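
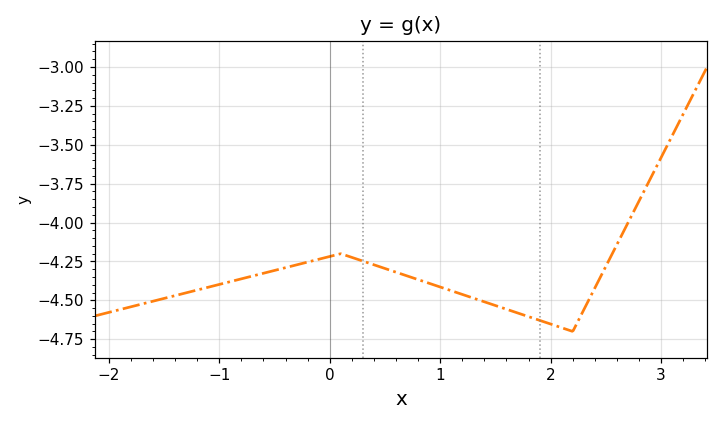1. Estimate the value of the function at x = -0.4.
-4.28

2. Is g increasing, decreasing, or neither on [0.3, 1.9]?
decreasing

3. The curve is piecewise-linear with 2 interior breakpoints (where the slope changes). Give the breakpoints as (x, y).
(0.1, -4.2); (2.2, -4.7)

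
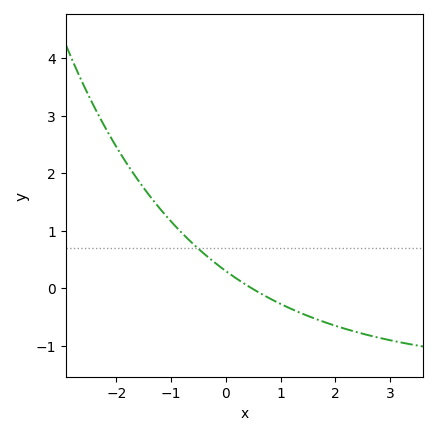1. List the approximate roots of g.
0.5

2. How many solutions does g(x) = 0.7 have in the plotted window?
1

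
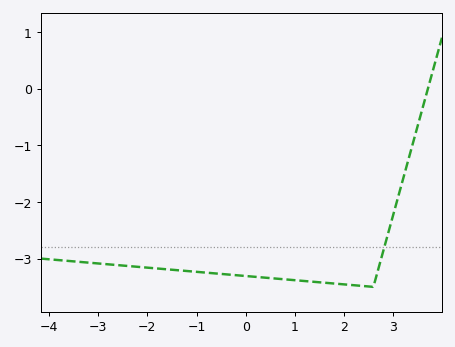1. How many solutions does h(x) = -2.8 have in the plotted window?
1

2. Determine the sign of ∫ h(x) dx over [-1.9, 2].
negative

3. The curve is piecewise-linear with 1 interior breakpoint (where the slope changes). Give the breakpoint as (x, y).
(2.6, -3.5)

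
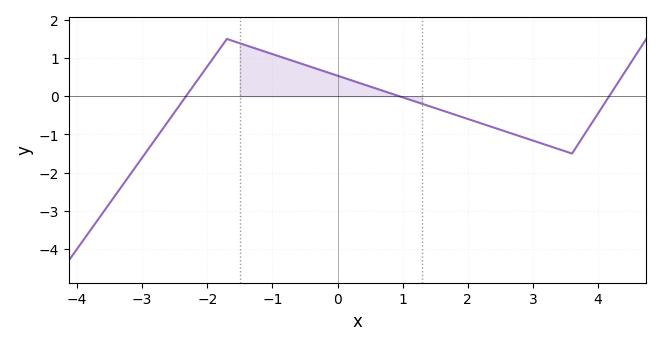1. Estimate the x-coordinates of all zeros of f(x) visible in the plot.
-2.4, 1, 4.2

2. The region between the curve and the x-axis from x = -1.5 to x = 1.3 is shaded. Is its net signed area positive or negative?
positive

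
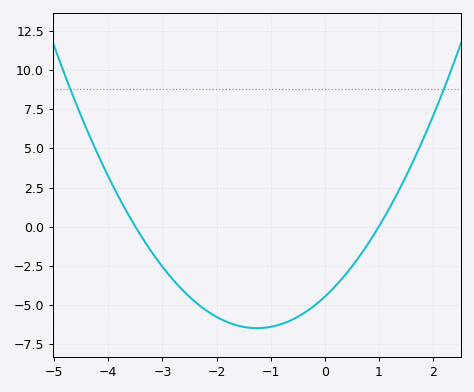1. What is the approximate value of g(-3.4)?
-0.563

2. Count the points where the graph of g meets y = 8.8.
2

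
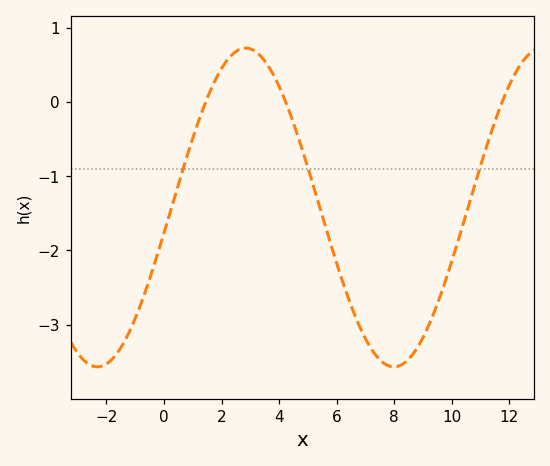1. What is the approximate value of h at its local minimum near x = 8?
-3.57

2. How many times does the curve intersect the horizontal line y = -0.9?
3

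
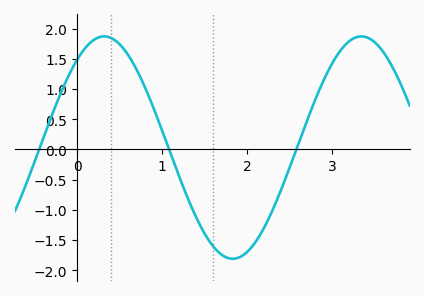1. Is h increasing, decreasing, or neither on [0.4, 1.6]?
decreasing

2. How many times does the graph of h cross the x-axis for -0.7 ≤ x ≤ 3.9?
3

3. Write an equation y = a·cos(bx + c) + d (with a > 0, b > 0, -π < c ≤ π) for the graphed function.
y = 1.84cos(2.08x - 0.662) + 0.03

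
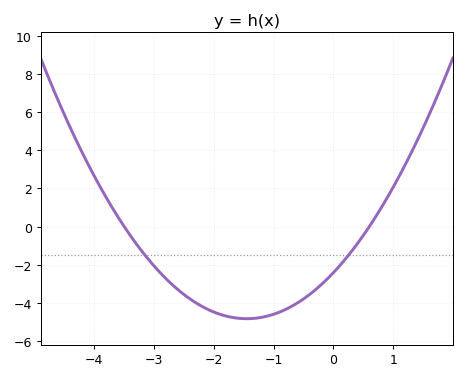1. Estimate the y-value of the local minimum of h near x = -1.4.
-4.8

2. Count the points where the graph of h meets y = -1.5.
2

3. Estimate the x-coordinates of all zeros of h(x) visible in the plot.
-3.5, 0.6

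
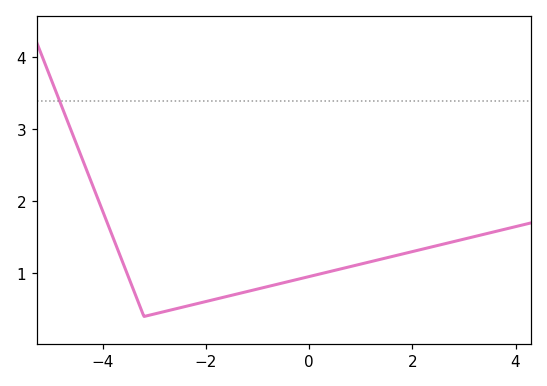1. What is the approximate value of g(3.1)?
1.49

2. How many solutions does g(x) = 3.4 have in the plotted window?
1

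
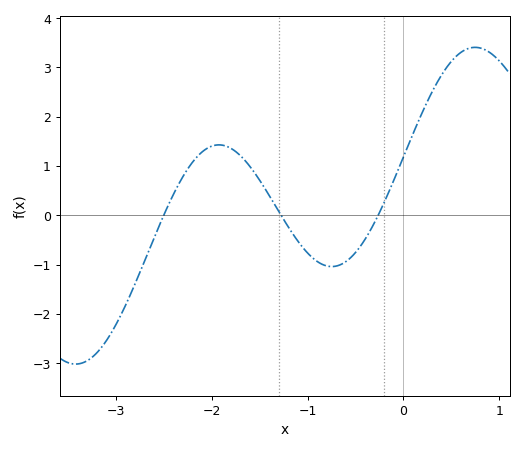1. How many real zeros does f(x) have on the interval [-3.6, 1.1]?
3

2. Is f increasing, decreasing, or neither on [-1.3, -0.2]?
neither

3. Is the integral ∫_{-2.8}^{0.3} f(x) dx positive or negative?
positive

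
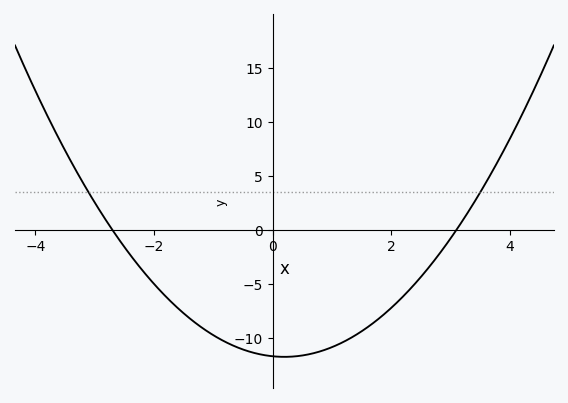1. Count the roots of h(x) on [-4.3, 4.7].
2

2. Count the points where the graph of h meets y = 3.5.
2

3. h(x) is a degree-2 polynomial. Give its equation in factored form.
y = 1.4(x + 2.7)(x - 3.1)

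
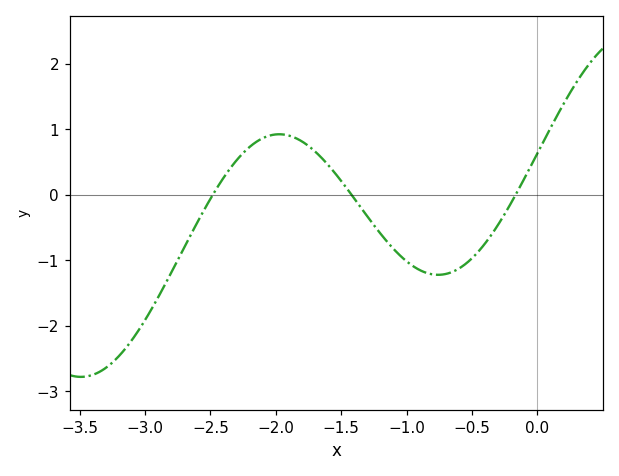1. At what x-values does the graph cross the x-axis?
-2.5, -1.4, -0.2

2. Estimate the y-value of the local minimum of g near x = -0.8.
-1.2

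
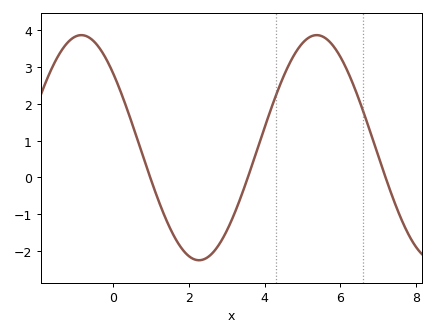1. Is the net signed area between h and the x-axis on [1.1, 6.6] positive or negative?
positive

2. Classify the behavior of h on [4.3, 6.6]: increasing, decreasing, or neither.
neither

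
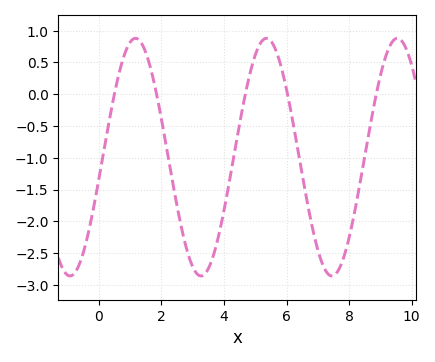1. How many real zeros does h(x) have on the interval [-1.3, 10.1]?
5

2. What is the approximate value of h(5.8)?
0.5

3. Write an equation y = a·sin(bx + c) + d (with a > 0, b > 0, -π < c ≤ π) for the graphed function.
y = 1.87sin(1.5x - 0.18) - 0.99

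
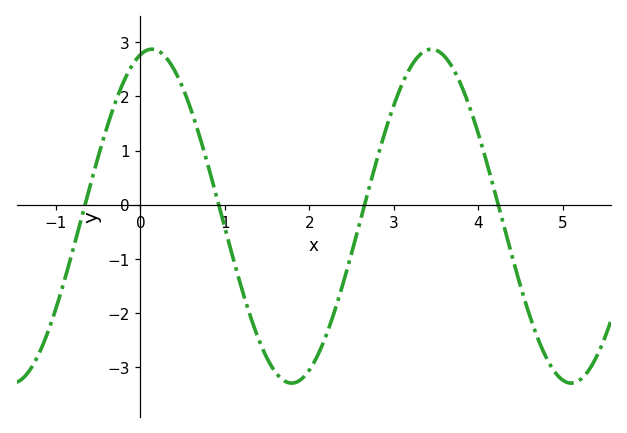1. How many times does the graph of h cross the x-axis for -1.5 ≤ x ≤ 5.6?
4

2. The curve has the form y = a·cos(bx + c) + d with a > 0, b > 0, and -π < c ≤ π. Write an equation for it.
y = 3.08cos(1.9x - 0.26) - 0.21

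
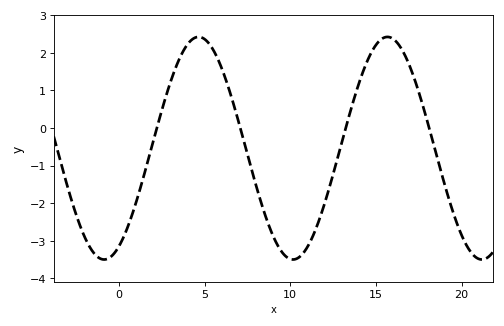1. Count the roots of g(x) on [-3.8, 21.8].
4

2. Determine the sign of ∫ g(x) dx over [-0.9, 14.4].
negative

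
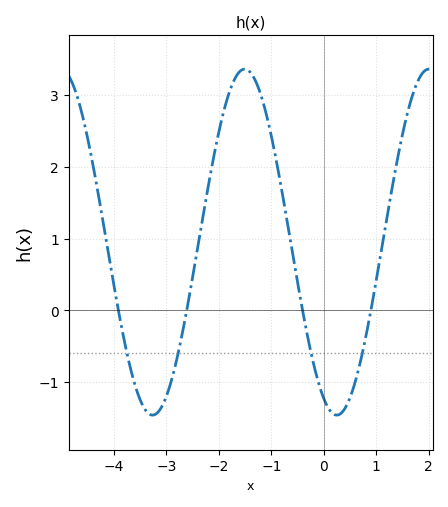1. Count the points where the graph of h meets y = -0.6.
4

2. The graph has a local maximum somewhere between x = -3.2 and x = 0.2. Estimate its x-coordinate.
-1.5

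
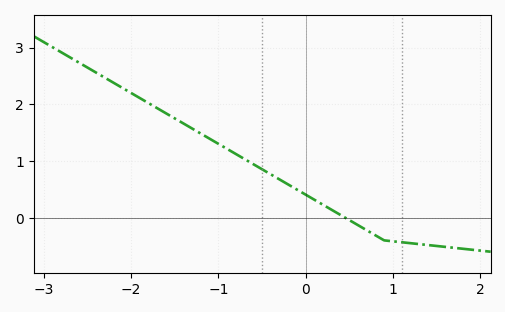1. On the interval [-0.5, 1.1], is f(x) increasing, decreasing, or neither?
decreasing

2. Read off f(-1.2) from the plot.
1.48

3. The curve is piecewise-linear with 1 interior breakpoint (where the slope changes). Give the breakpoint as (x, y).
(0.9, -0.4)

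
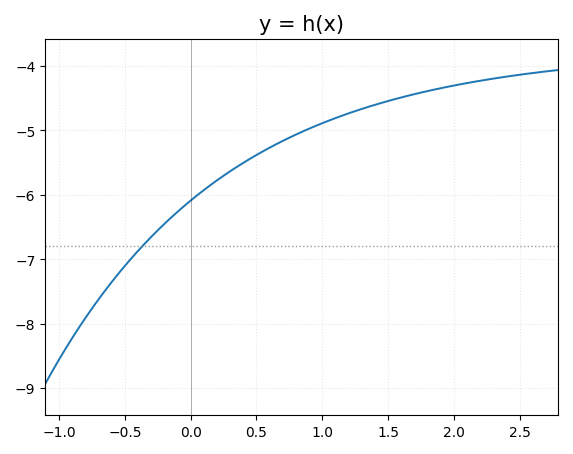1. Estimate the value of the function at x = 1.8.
-4.4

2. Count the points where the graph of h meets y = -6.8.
1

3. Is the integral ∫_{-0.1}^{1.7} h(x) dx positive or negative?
negative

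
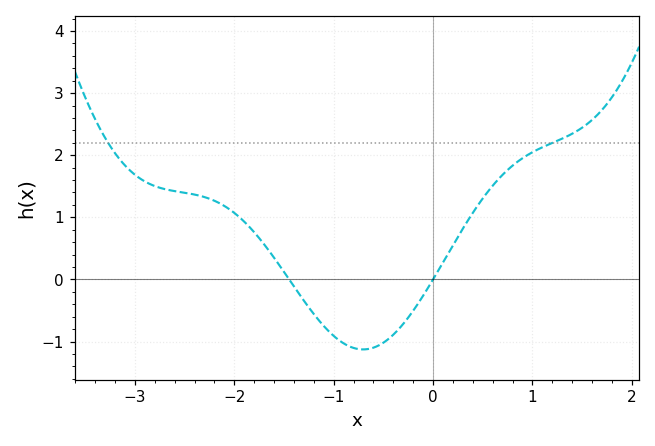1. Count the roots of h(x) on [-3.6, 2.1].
2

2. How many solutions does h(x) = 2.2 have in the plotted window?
2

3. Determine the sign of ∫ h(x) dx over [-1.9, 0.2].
negative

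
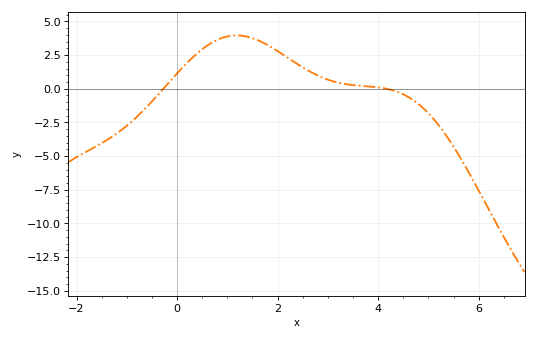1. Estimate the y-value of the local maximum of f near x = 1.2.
4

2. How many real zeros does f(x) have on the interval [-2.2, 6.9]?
2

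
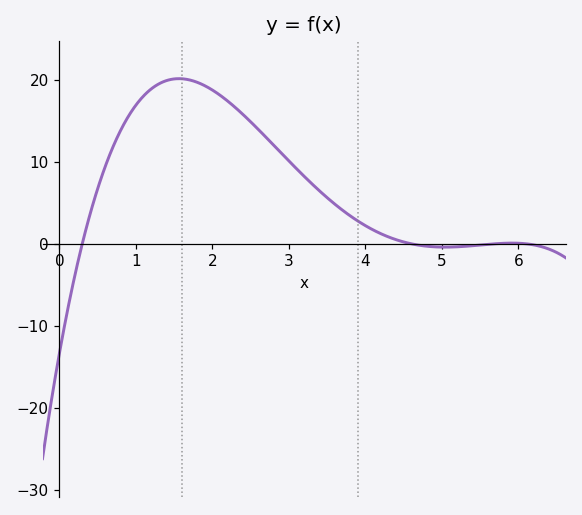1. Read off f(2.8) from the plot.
12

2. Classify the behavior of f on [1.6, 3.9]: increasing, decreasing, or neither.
decreasing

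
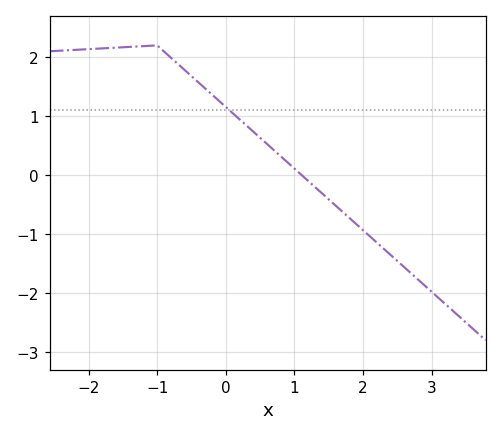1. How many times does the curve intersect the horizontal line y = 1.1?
1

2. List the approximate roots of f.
1.11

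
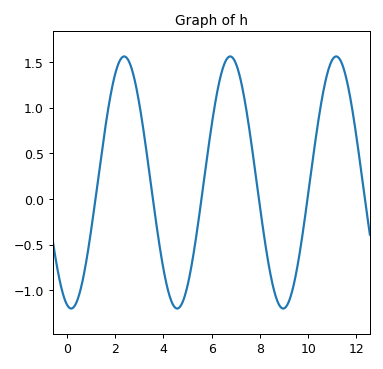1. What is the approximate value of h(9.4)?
-0.939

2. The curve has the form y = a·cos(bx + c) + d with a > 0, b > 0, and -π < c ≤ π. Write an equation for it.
y = 1.38cos(1.43x + 2.89) + 0.18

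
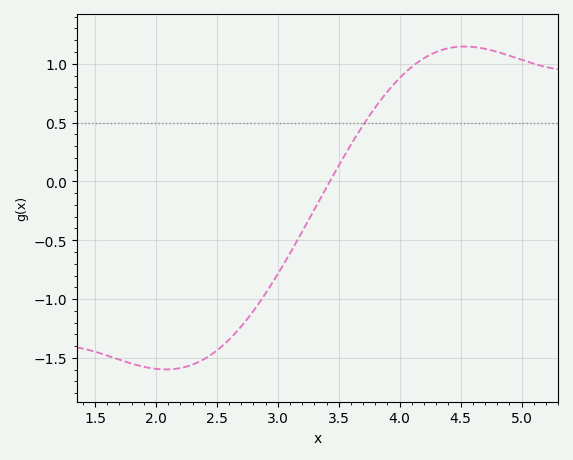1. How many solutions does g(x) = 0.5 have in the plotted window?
1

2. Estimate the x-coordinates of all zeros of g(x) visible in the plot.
3.43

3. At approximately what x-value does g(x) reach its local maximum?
4.53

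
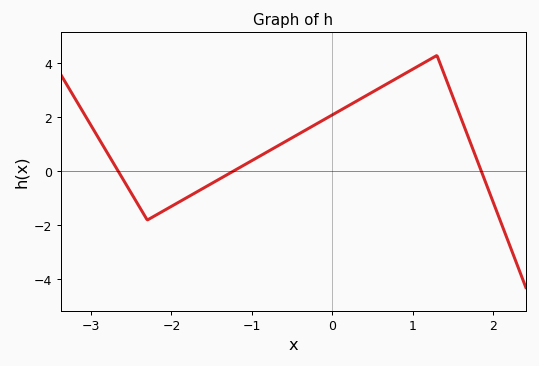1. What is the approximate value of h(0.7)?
3.28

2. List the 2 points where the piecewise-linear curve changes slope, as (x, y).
(-2.3, -1.8); (1.3, 4.3)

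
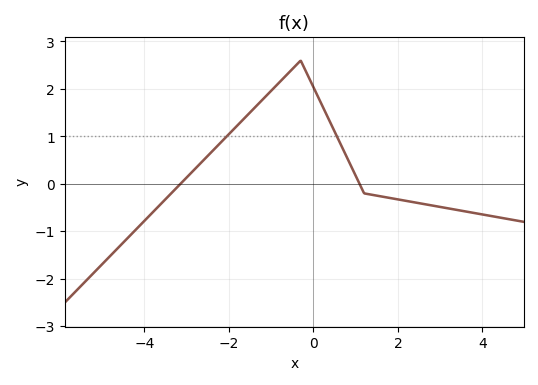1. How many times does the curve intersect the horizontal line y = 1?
2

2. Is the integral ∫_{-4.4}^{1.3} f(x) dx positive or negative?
positive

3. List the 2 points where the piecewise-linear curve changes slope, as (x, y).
(-0.3, 2.6); (1.2, -0.2)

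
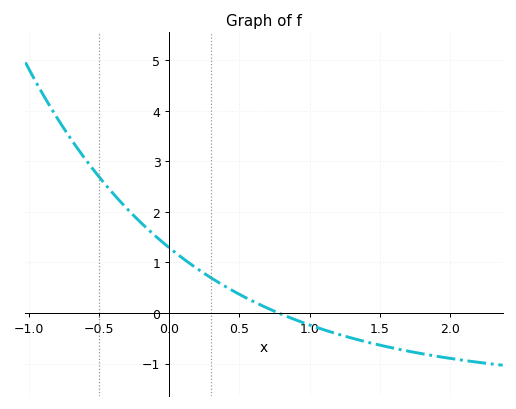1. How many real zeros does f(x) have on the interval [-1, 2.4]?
1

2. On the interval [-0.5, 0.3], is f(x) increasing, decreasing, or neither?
decreasing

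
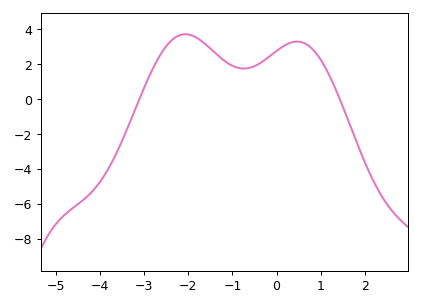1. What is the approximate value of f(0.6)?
3.21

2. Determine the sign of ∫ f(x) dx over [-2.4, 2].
positive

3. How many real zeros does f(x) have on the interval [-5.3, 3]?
2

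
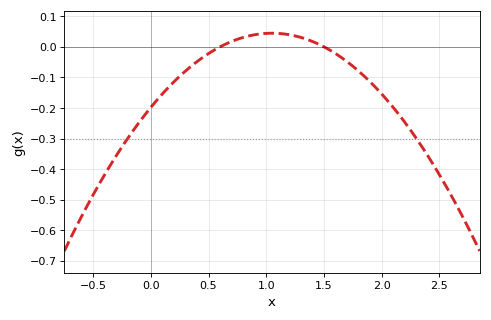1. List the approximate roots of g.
0.6, 1.5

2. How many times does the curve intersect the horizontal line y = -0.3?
2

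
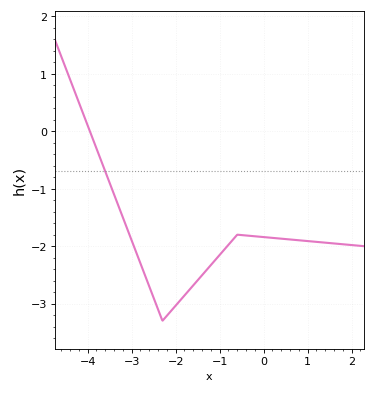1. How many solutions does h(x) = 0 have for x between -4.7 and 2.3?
1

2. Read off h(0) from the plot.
-1.84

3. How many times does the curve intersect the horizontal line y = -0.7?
1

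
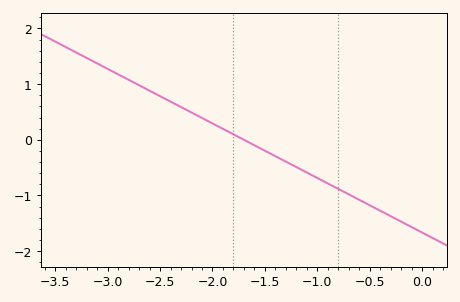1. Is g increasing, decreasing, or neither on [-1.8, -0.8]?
decreasing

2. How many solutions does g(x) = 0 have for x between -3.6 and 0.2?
1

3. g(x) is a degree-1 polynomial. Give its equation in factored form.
y = -0.98(x + 1.7)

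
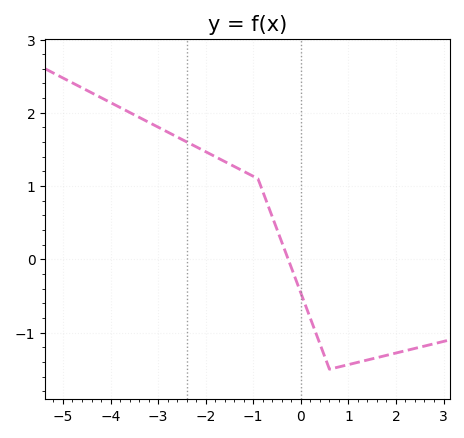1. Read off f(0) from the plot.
-0.5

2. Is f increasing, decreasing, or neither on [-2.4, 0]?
decreasing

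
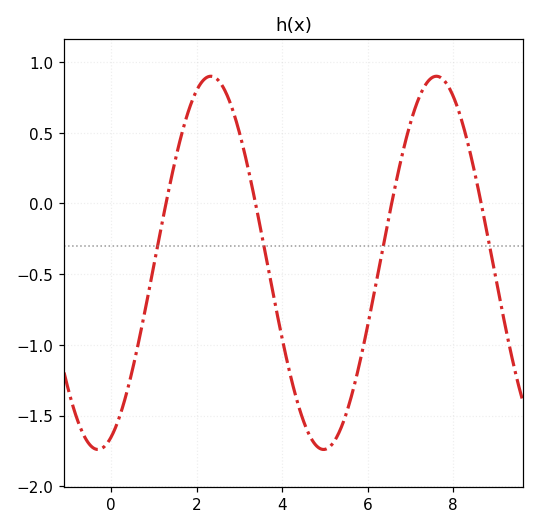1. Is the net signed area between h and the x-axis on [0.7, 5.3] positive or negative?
negative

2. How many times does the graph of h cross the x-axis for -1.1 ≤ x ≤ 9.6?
4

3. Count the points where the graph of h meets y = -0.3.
4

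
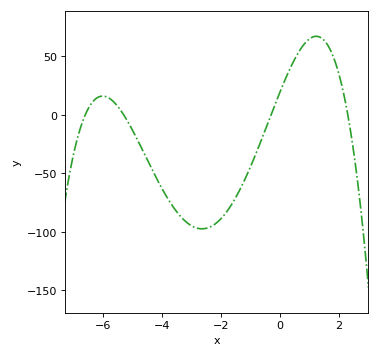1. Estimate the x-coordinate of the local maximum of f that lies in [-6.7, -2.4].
-6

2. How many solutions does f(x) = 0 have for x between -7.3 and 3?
4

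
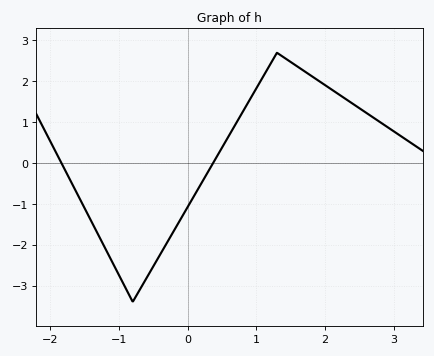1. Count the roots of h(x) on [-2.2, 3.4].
2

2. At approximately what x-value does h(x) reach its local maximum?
1.3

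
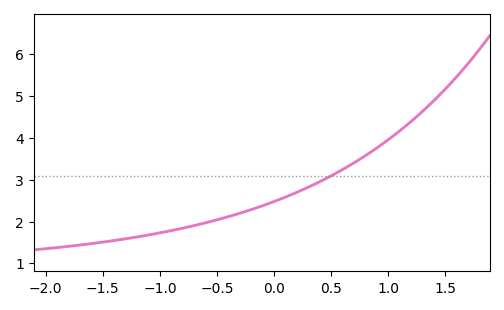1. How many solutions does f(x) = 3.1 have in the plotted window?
1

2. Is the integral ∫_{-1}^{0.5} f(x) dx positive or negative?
positive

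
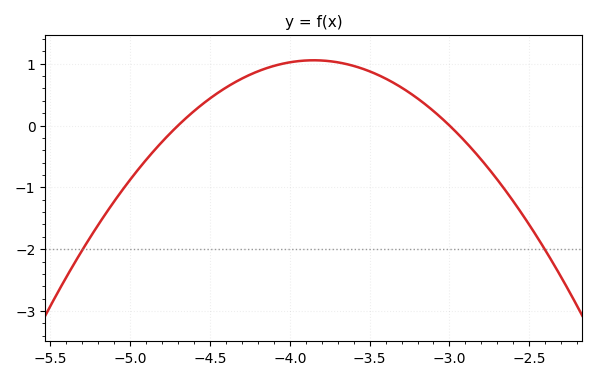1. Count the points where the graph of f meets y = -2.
2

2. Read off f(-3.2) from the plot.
0.4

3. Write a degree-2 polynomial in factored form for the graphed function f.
y = -1.46(x + 4.7)(x + 3)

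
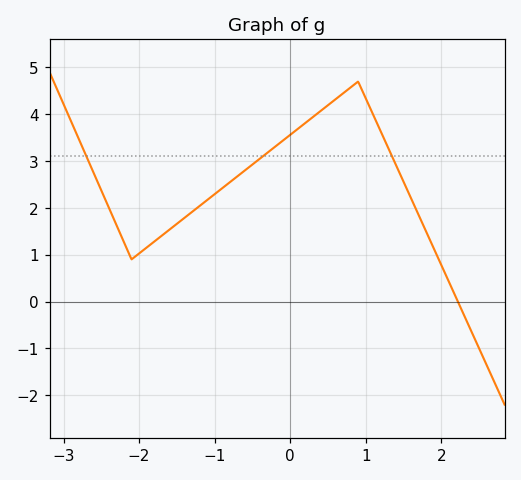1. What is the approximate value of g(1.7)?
1.9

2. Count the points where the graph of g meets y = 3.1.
3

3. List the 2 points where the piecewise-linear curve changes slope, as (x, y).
(-2.1, 0.9); (0.9, 4.7)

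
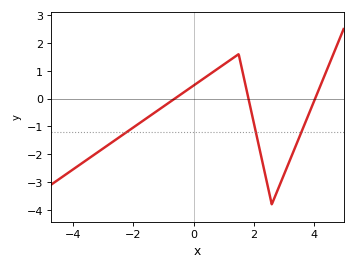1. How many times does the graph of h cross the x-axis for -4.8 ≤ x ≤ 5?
3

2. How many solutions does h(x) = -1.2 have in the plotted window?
3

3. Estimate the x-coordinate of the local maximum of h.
1.5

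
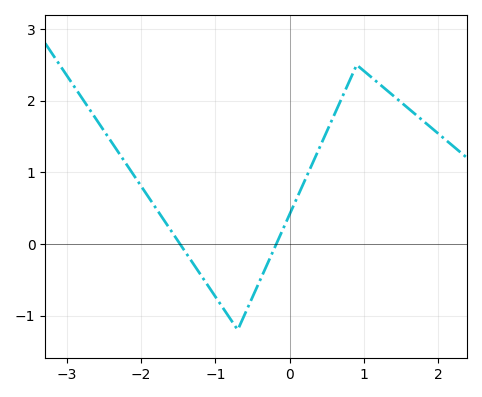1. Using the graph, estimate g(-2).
0.808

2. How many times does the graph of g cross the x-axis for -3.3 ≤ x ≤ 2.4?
2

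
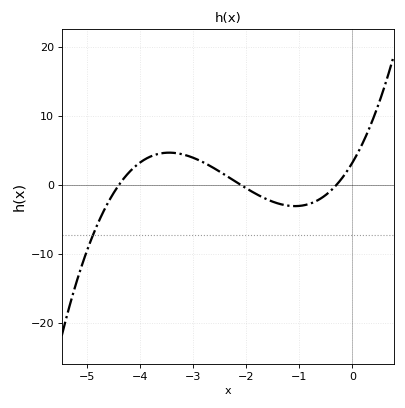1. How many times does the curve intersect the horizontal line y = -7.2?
1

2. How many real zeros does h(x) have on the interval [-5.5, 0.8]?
3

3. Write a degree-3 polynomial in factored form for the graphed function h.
y = 1.16(x + 4.4)(x + 2.1)(x + 0.3)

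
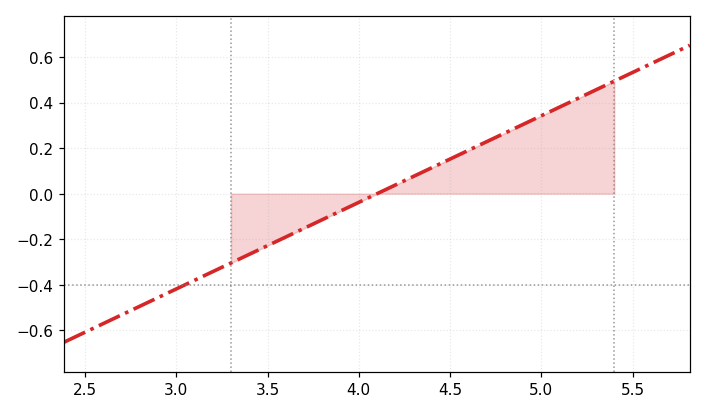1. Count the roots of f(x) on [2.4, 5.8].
1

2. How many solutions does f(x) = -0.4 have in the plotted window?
1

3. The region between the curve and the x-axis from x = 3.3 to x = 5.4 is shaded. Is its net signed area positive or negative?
positive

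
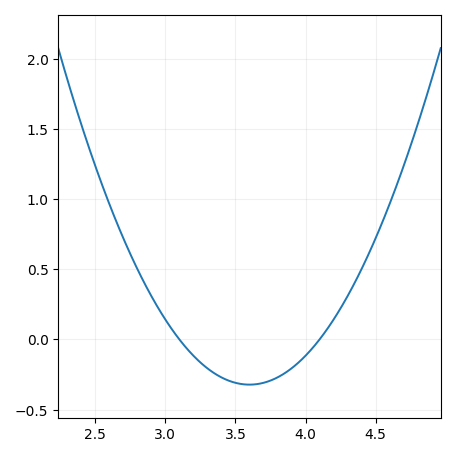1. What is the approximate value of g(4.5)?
0.722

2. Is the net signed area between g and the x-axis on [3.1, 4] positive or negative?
negative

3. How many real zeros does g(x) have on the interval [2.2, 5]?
2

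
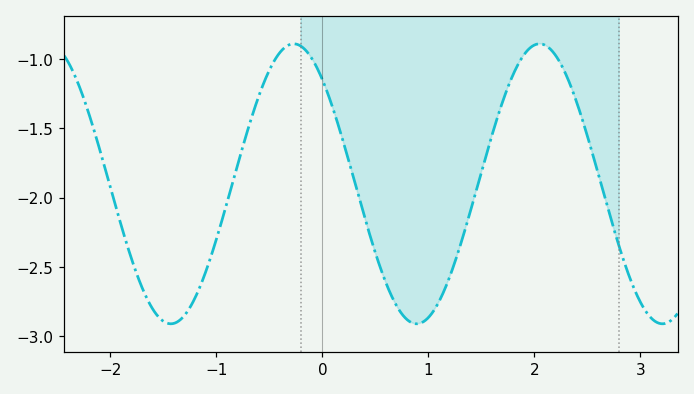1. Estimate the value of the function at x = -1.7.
-2.65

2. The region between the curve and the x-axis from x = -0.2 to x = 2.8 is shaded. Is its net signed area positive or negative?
negative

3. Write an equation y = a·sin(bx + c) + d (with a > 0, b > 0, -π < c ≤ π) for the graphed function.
y = 1.01sin(2.71x + 2.3) - 1.9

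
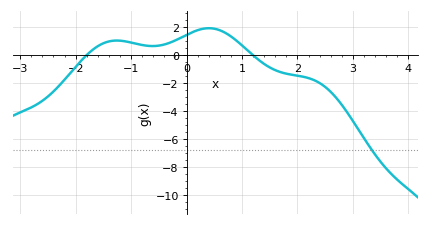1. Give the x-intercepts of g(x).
-1.8, 1.2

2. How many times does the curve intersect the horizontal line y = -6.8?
1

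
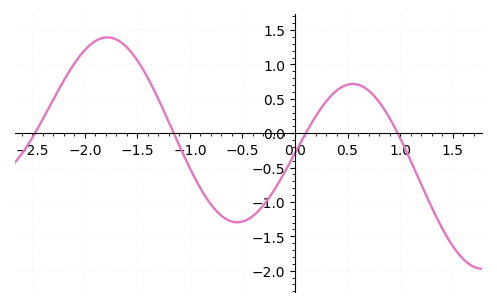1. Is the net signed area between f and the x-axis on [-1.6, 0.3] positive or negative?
negative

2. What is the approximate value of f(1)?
-0.05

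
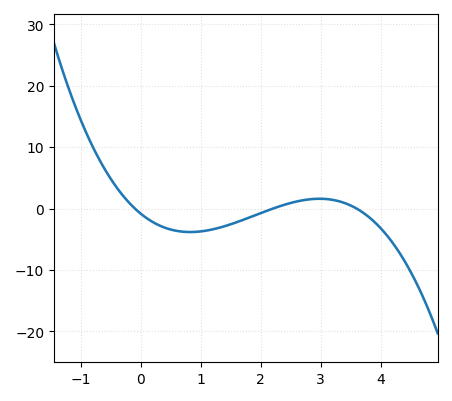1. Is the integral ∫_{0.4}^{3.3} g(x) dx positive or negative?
negative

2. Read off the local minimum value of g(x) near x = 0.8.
-4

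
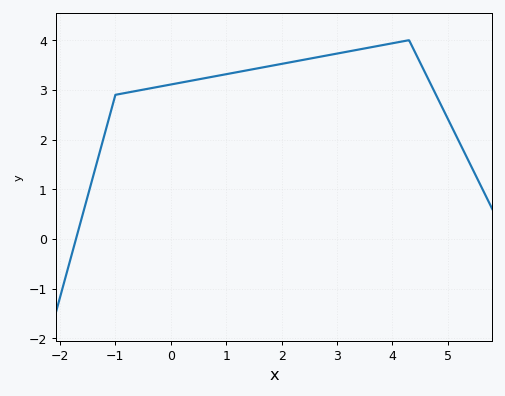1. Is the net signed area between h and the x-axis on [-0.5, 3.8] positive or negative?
positive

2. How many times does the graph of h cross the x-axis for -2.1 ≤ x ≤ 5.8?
1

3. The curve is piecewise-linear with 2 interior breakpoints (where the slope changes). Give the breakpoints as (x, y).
(-1, 2.9); (4.3, 4)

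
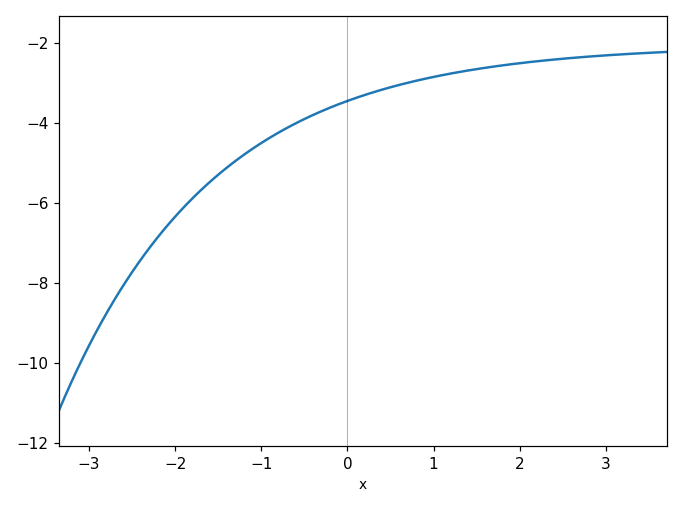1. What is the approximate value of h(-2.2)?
-6.86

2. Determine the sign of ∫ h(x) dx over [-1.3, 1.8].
negative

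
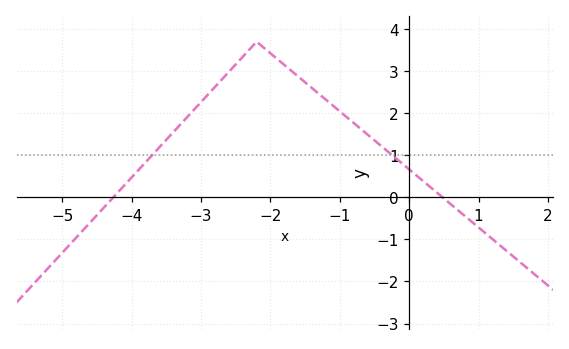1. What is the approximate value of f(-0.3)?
1.08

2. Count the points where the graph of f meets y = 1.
2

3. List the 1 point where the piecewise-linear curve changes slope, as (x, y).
(-2.2, 3.7)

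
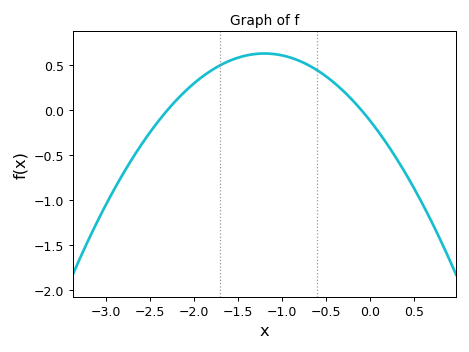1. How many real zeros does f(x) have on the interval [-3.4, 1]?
2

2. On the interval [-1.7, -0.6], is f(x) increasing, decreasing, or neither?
neither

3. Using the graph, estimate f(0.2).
-0.39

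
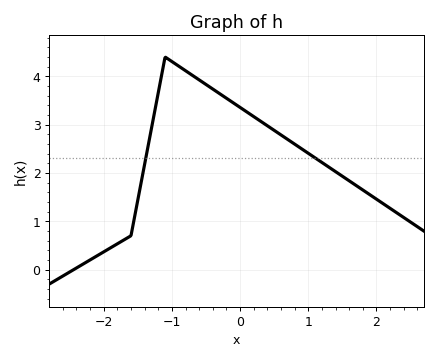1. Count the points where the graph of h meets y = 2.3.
2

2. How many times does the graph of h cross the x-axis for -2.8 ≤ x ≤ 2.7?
1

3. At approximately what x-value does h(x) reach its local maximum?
-1.1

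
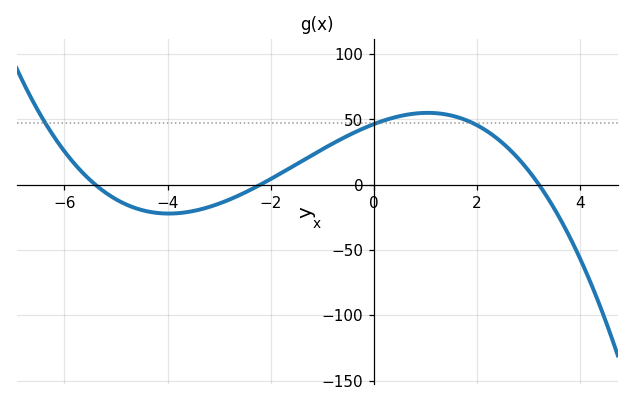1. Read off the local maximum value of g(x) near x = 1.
55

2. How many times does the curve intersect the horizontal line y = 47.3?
3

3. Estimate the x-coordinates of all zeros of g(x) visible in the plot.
-5.4, -2.2, 3.2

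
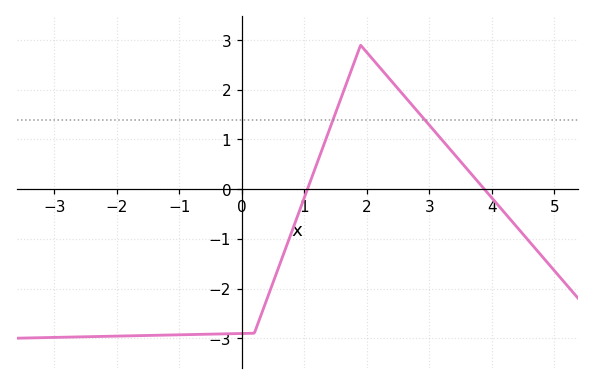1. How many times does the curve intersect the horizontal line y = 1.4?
2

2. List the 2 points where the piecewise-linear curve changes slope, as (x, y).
(0.2, -2.9); (1.9, 2.9)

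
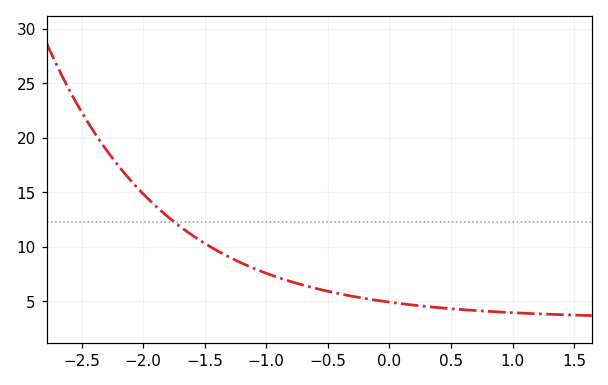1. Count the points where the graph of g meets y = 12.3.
1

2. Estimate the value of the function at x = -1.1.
8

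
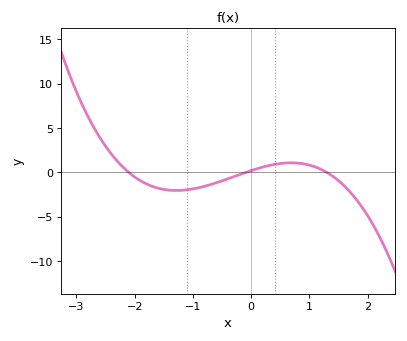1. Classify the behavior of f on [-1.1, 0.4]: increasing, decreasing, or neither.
increasing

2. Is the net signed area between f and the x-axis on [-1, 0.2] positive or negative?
negative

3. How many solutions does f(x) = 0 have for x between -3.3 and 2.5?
3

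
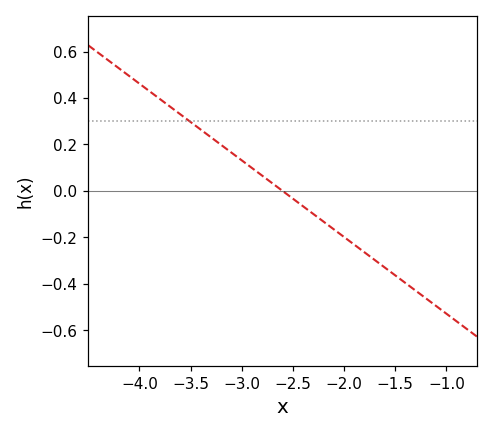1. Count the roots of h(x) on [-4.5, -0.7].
1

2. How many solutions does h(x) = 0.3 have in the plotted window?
1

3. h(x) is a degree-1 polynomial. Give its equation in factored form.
y = -0.33(x + 2.6)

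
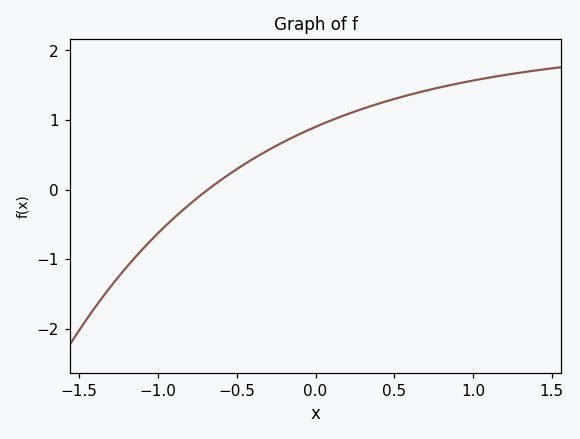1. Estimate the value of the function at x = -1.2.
-1.1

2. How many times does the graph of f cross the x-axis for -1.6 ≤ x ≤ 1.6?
1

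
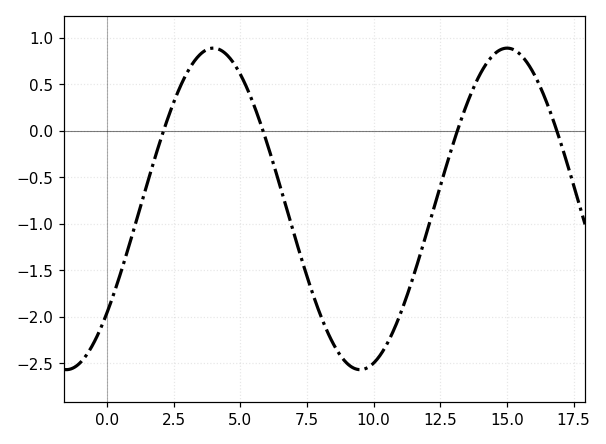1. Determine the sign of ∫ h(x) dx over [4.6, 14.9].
negative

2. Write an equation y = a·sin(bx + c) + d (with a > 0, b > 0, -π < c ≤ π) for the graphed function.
y = 1.73sin(0.57x - 0.7) - 0.84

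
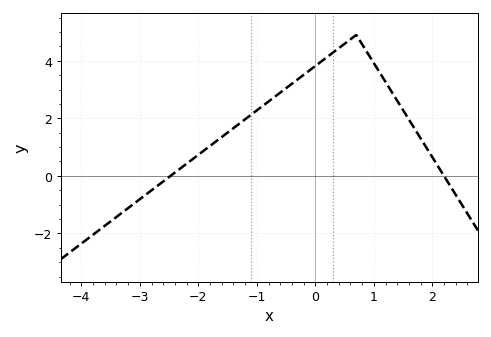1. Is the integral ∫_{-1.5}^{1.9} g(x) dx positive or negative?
positive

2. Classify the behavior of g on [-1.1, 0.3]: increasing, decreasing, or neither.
increasing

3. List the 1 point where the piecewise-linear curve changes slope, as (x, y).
(0.7, 4.9)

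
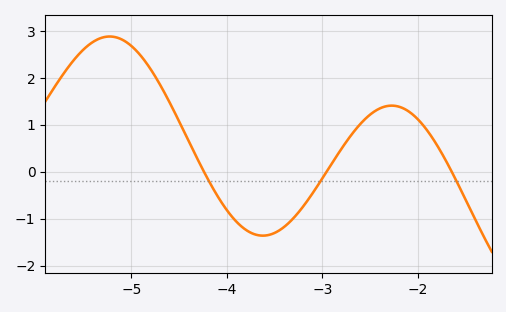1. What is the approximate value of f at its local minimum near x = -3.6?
-1.4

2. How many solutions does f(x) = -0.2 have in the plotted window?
3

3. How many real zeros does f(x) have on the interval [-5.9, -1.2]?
3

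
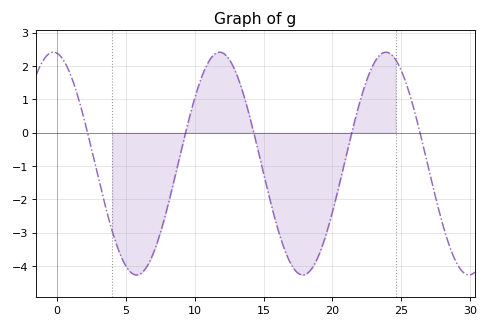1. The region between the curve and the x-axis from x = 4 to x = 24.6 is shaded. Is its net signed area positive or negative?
negative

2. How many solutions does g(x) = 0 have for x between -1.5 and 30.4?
5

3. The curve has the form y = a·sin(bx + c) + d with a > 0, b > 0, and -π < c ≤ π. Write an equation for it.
y = 3.34sin(0.52x + 1.71) - 0.93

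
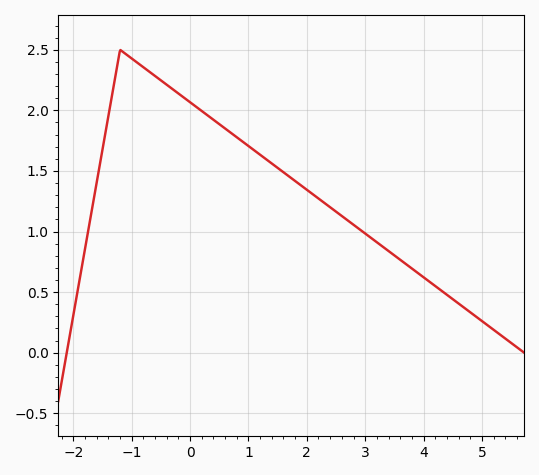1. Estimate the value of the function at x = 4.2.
0.55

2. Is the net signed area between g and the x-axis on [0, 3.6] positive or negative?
positive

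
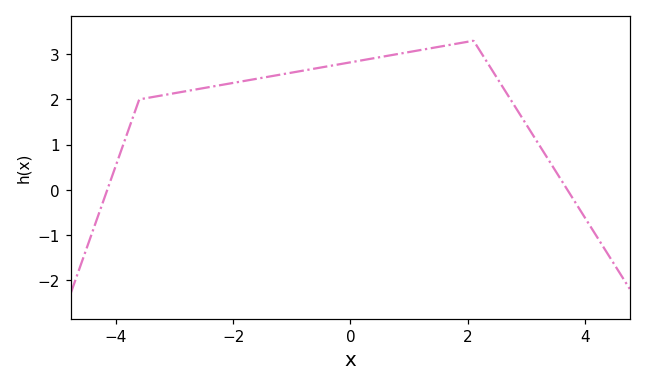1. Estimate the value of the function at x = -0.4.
2.73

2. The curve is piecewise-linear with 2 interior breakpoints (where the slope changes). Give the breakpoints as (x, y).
(-3.6, 2); (2.1, 3.3)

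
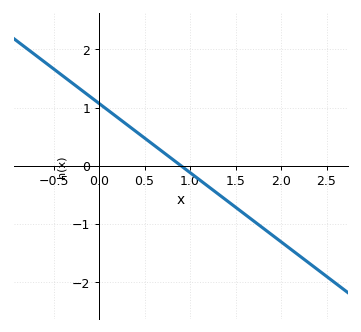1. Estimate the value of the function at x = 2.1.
-1.43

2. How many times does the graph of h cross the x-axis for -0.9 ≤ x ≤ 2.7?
1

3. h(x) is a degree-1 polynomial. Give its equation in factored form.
y = -1.19(x - 0.9)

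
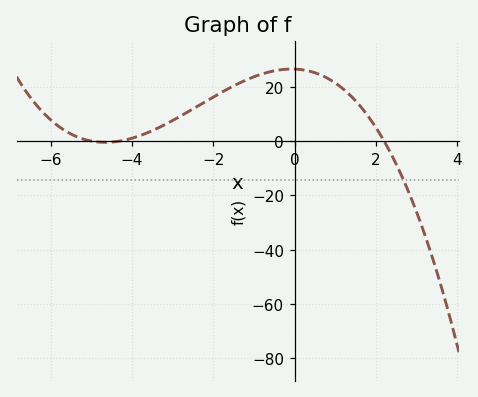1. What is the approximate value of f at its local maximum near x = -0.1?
26.5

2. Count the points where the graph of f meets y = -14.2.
1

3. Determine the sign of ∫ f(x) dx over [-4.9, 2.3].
positive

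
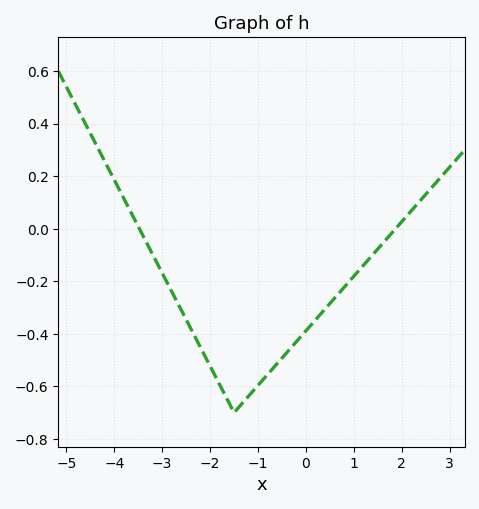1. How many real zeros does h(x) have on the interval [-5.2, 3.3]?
2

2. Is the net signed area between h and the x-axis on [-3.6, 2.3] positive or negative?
negative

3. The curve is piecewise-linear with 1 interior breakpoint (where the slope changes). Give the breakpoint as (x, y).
(-1.5, -0.7)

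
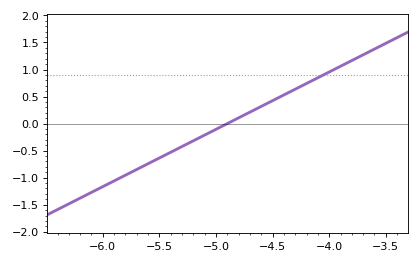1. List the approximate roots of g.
-4.9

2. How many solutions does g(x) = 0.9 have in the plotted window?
1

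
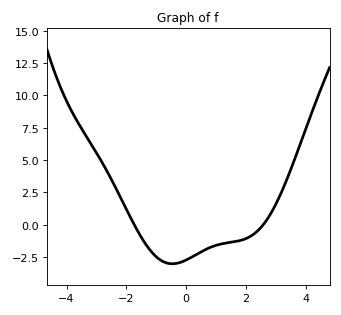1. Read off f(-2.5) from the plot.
3.51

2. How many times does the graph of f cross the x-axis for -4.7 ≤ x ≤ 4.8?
2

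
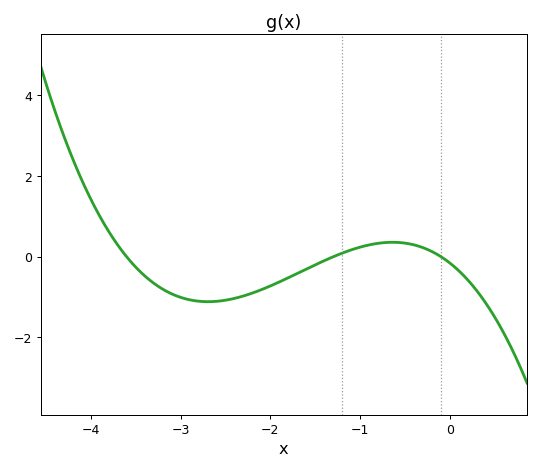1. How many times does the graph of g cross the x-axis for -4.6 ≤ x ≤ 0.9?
3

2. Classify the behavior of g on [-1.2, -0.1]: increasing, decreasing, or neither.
neither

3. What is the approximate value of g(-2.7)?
-1.11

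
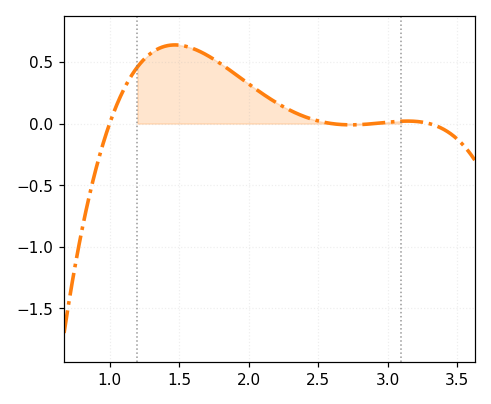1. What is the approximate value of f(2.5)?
0.022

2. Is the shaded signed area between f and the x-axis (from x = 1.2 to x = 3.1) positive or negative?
positive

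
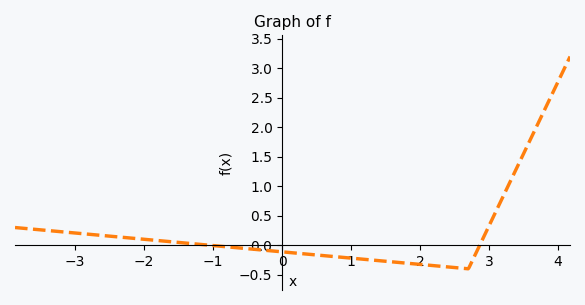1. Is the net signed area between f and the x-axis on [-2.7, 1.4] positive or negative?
negative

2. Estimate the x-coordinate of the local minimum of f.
2.7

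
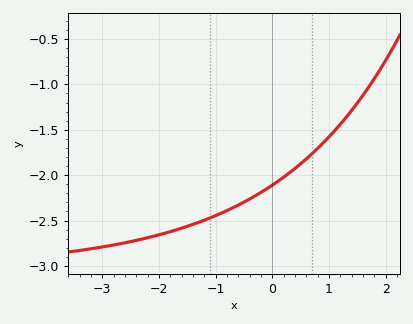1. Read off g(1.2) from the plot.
-1.44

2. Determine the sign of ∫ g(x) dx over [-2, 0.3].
negative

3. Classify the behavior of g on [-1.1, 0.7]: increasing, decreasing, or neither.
increasing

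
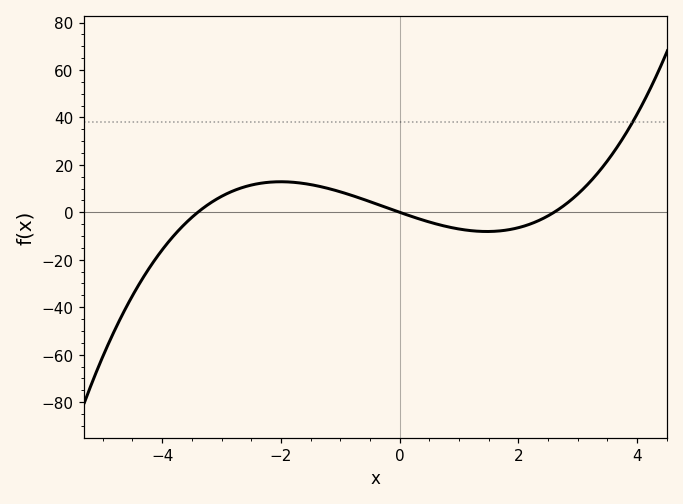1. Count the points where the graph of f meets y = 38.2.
1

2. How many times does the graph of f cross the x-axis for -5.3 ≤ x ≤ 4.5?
3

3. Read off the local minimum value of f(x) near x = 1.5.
-8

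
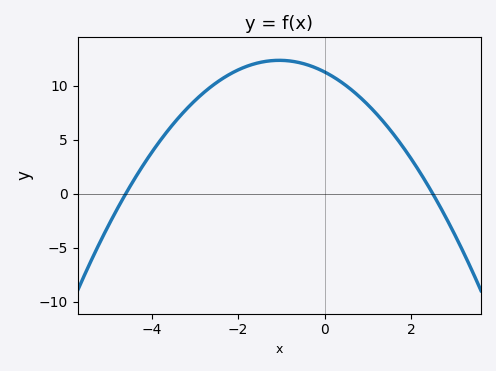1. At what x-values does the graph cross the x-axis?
-4.6, 2.4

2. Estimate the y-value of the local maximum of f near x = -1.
12.5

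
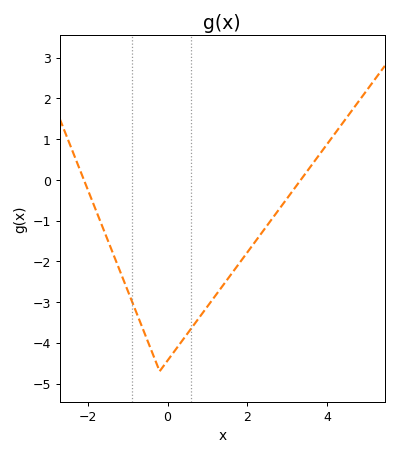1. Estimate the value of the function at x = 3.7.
0.472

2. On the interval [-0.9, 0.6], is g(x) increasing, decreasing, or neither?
neither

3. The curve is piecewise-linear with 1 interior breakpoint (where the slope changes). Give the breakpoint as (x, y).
(-0.2, -4.7)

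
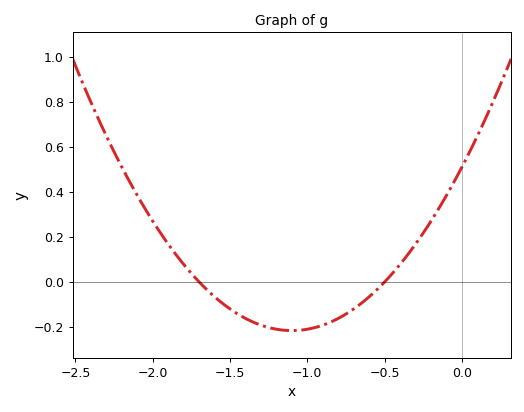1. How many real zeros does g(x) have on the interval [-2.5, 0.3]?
2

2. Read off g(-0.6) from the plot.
-0.066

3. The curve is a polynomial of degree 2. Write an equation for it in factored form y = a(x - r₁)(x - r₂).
y = 0.6(x + 1.7)(x + 0.5)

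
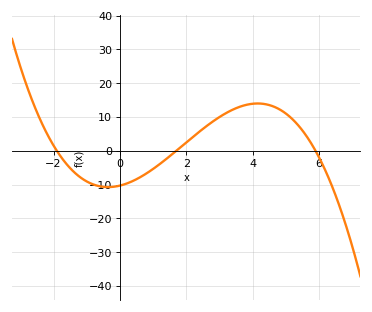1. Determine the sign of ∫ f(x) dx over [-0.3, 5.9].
positive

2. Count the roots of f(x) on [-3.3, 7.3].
3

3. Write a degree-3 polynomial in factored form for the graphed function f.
y = -0.54(x + 1.9)(x - 1.7)(x - 5.9)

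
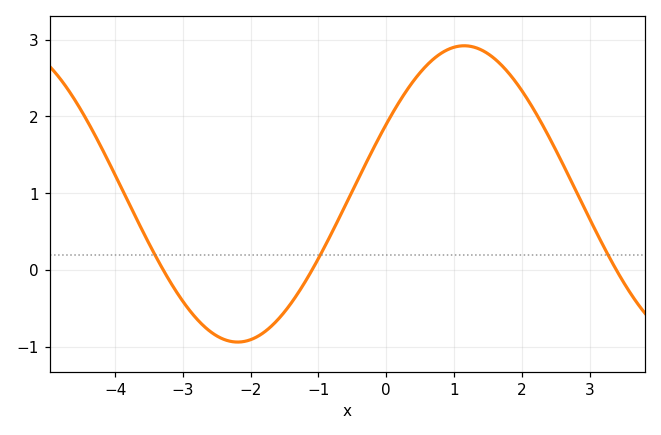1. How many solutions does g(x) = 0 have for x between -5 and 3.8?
3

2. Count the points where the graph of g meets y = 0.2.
3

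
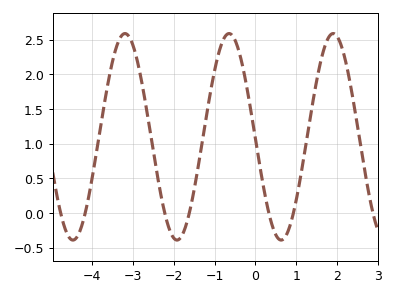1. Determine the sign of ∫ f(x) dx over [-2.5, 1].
positive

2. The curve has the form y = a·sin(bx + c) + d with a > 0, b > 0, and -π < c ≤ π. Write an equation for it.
y = 1.49sin(2.47x - 3.12) + 1.1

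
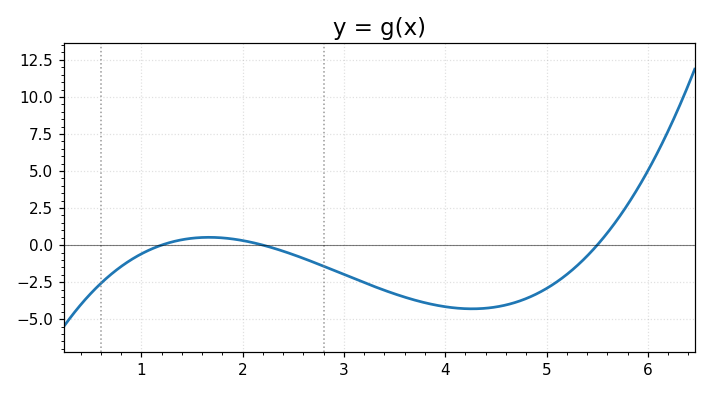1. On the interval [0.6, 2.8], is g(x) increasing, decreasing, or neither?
neither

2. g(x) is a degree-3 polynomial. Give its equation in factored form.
y = 0.55(x - 1.2)(x - 2.2)(x - 5.5)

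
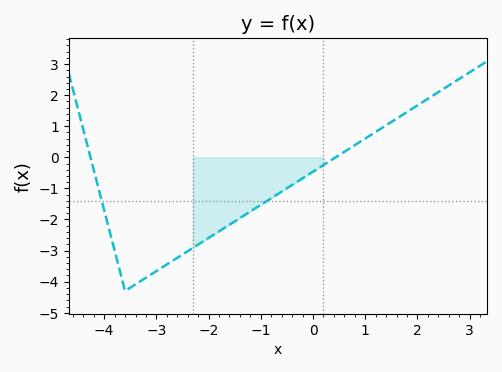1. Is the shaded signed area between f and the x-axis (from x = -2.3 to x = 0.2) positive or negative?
negative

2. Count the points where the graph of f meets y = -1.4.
2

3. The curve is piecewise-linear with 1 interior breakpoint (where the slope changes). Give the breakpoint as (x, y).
(-3.6, -4.3)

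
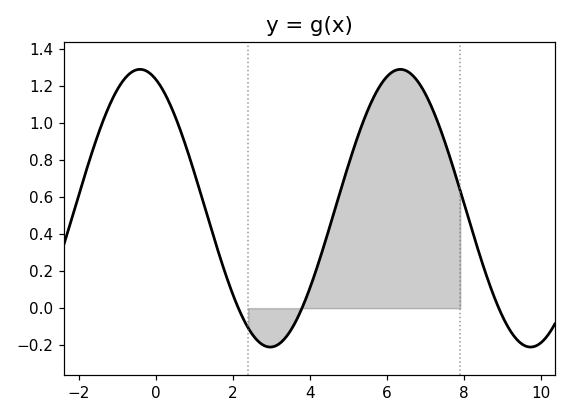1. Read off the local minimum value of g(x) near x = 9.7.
-0.2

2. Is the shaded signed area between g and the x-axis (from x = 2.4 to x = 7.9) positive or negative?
positive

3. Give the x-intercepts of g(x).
2.2, 3.8, 9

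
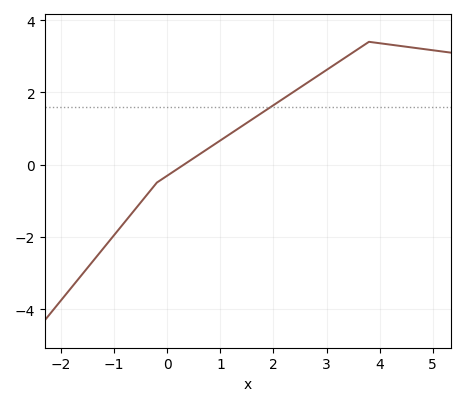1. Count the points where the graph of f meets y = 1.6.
1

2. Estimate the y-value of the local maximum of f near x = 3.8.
3.4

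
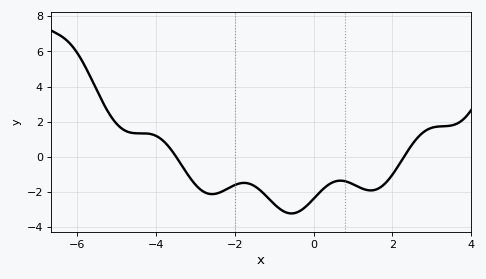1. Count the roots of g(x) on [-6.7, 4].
2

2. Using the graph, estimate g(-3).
-1.59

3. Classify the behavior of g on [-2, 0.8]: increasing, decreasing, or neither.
neither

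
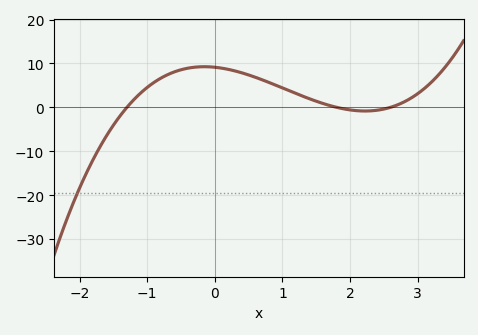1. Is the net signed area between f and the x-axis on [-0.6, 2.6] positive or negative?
positive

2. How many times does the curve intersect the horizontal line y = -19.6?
1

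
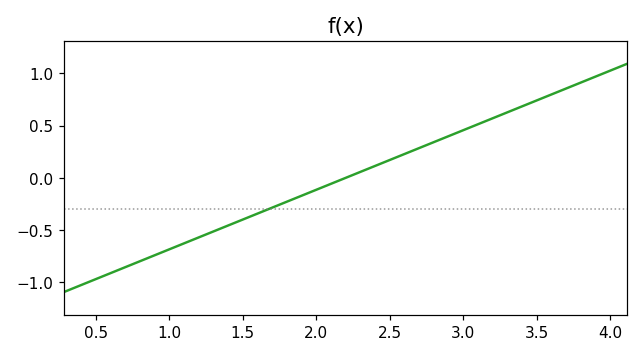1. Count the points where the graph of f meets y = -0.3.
1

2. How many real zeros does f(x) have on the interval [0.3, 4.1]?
1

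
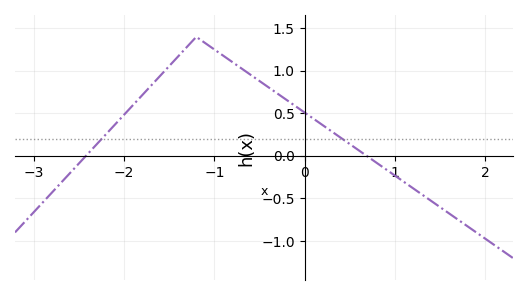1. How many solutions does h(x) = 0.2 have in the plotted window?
2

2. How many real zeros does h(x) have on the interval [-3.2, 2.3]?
2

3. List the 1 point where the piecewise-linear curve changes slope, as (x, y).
(-1.2, 1.4)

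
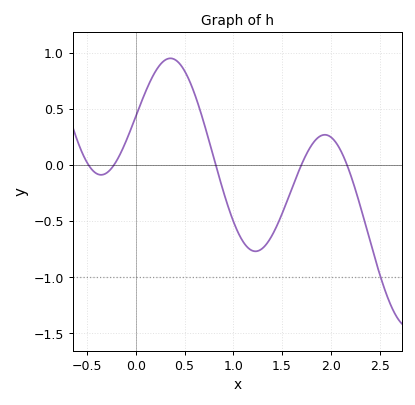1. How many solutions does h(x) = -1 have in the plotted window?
1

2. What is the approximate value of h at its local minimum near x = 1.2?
-0.769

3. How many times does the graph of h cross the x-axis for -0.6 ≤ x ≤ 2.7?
5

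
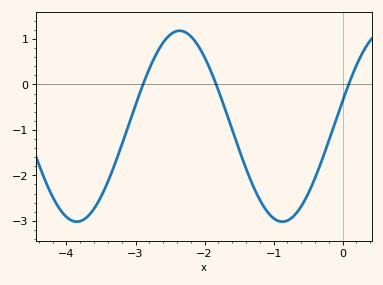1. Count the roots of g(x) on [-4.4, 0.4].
3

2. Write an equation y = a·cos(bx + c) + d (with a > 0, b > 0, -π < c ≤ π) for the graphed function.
y = 2.1cos(2.1x - 1.3) - 0.92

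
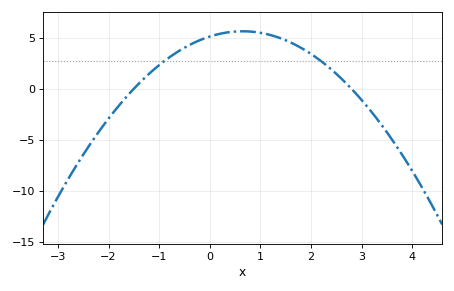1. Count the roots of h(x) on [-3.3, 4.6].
2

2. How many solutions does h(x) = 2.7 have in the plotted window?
2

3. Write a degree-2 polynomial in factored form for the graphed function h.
y = -1.22(x + 1.5)(x - 2.8)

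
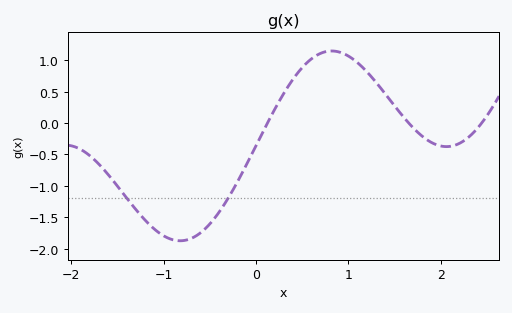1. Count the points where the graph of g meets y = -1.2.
2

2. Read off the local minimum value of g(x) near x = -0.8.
-1.87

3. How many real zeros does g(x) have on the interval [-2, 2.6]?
3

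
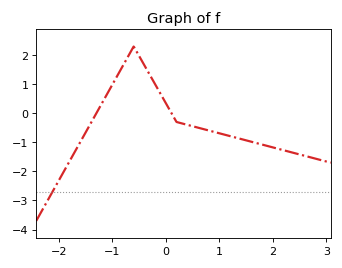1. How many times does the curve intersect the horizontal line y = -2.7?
1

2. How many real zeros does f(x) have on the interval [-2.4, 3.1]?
2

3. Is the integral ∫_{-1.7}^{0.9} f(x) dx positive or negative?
positive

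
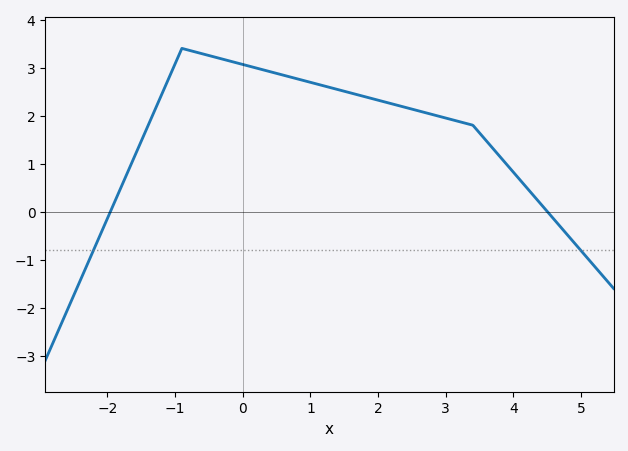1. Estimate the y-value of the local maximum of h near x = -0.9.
3.4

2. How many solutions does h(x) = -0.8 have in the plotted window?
2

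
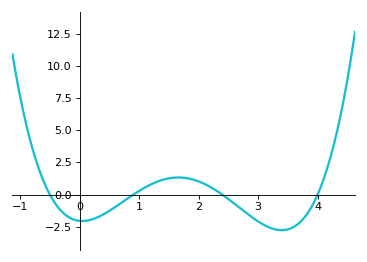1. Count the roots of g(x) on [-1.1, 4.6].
4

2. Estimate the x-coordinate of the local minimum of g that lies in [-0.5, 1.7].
0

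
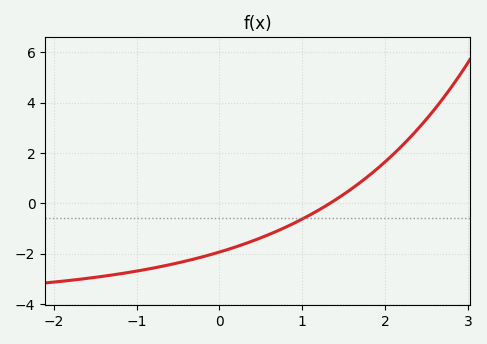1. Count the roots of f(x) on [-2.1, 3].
1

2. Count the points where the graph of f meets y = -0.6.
1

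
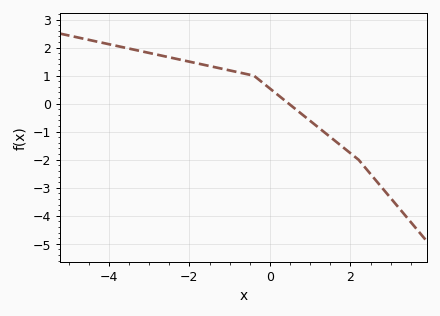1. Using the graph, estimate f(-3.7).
2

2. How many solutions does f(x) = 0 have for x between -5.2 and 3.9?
1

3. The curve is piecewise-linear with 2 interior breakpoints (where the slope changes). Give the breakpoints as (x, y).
(-0.4, 1); (2.2, -2)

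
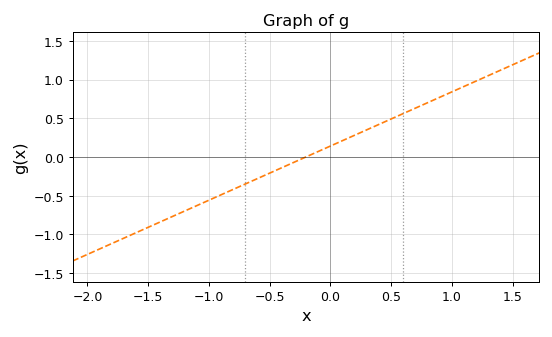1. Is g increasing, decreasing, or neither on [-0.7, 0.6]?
increasing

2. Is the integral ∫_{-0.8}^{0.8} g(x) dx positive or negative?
positive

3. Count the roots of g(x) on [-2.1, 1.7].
1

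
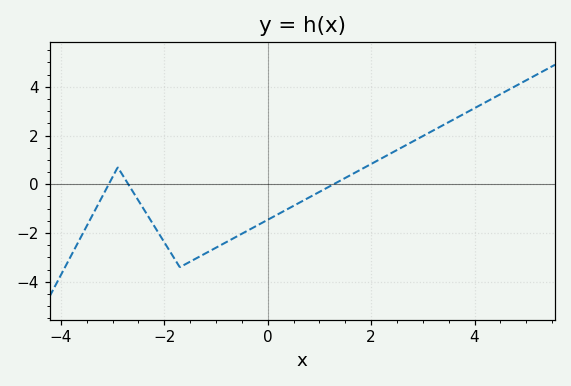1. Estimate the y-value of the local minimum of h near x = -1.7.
-3.4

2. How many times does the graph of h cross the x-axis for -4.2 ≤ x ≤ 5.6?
3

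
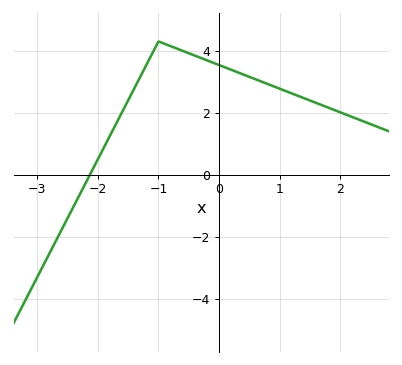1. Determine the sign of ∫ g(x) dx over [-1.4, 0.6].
positive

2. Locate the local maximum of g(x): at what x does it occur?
-1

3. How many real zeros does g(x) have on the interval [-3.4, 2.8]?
1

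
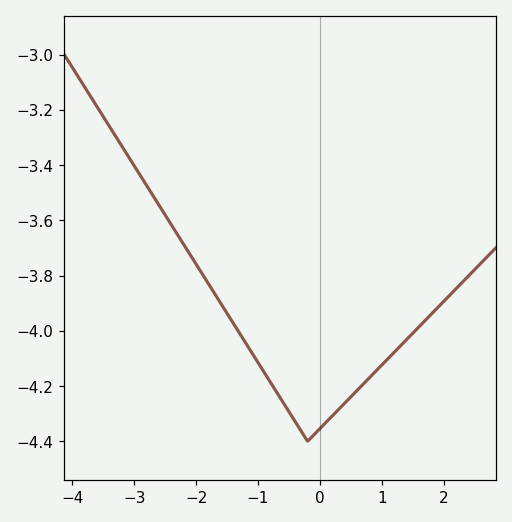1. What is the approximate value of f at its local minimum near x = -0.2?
-4.4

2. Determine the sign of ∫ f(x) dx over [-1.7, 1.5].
negative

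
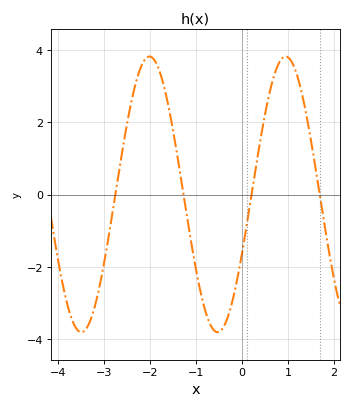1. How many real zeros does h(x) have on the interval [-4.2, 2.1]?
4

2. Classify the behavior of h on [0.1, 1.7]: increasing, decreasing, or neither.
neither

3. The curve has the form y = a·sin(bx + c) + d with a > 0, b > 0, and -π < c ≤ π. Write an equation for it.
y = 3.81sin(2.12x - 0.442) + 0.01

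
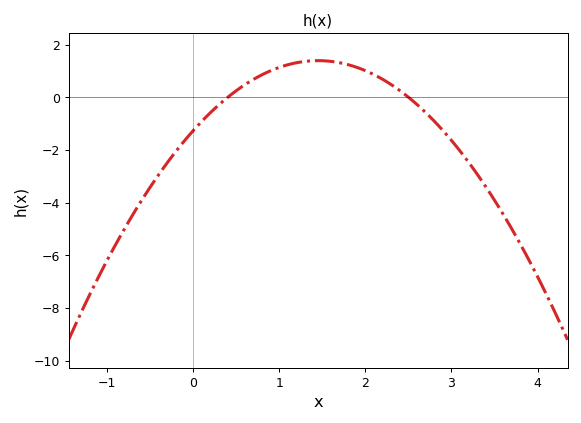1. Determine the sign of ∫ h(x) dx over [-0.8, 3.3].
negative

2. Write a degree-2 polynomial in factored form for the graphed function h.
y = -1.26(x - 0.4)(x - 2.5)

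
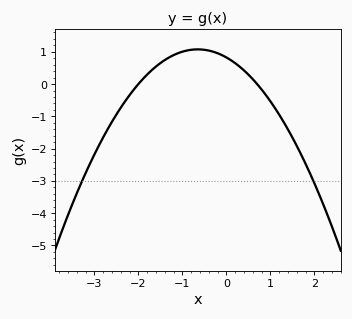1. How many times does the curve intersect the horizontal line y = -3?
2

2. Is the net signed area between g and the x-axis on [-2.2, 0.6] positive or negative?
positive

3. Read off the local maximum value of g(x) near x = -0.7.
1.1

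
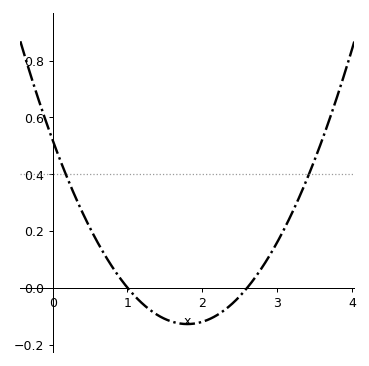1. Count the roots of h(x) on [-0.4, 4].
2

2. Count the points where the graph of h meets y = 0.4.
2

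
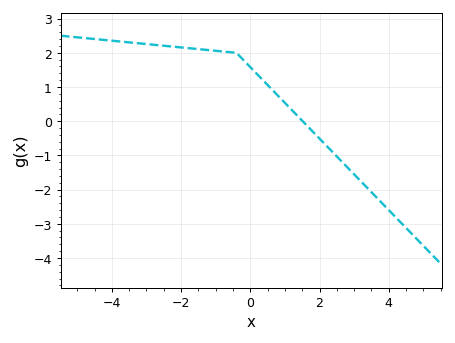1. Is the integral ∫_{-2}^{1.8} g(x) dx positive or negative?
positive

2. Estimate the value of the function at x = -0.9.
2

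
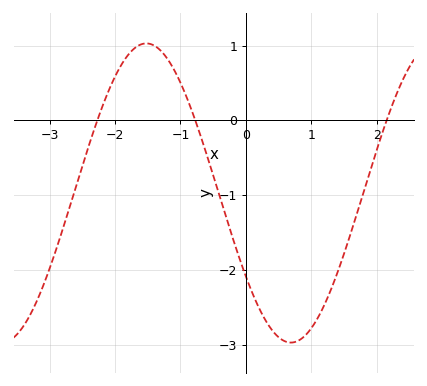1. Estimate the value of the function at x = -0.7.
-0.185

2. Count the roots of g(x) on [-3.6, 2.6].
3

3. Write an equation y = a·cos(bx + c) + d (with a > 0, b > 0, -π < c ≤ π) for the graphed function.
y = 2cos(1.42x + 2.16) - 0.97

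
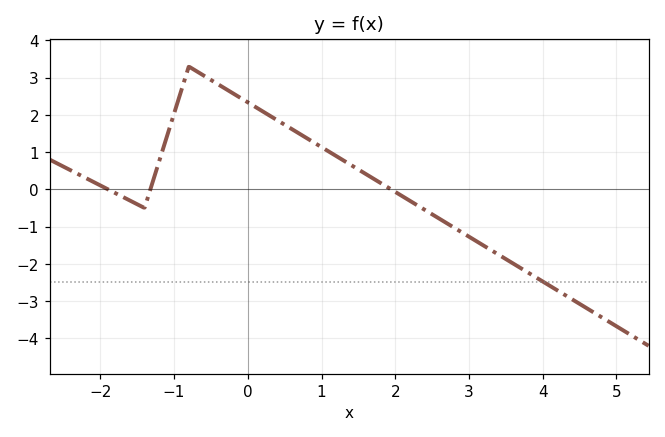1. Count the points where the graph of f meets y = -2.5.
1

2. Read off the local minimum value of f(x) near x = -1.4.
-0.497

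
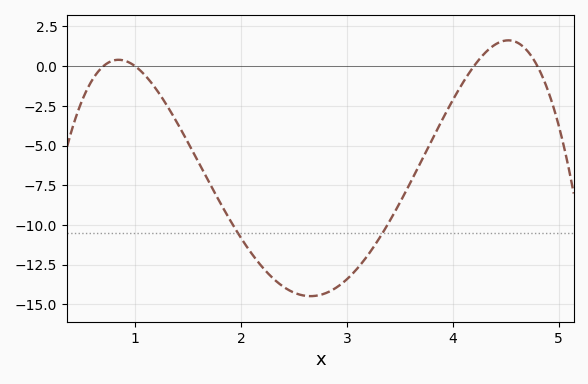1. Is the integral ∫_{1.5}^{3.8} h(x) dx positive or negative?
negative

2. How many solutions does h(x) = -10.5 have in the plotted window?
2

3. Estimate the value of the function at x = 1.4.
-3.6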